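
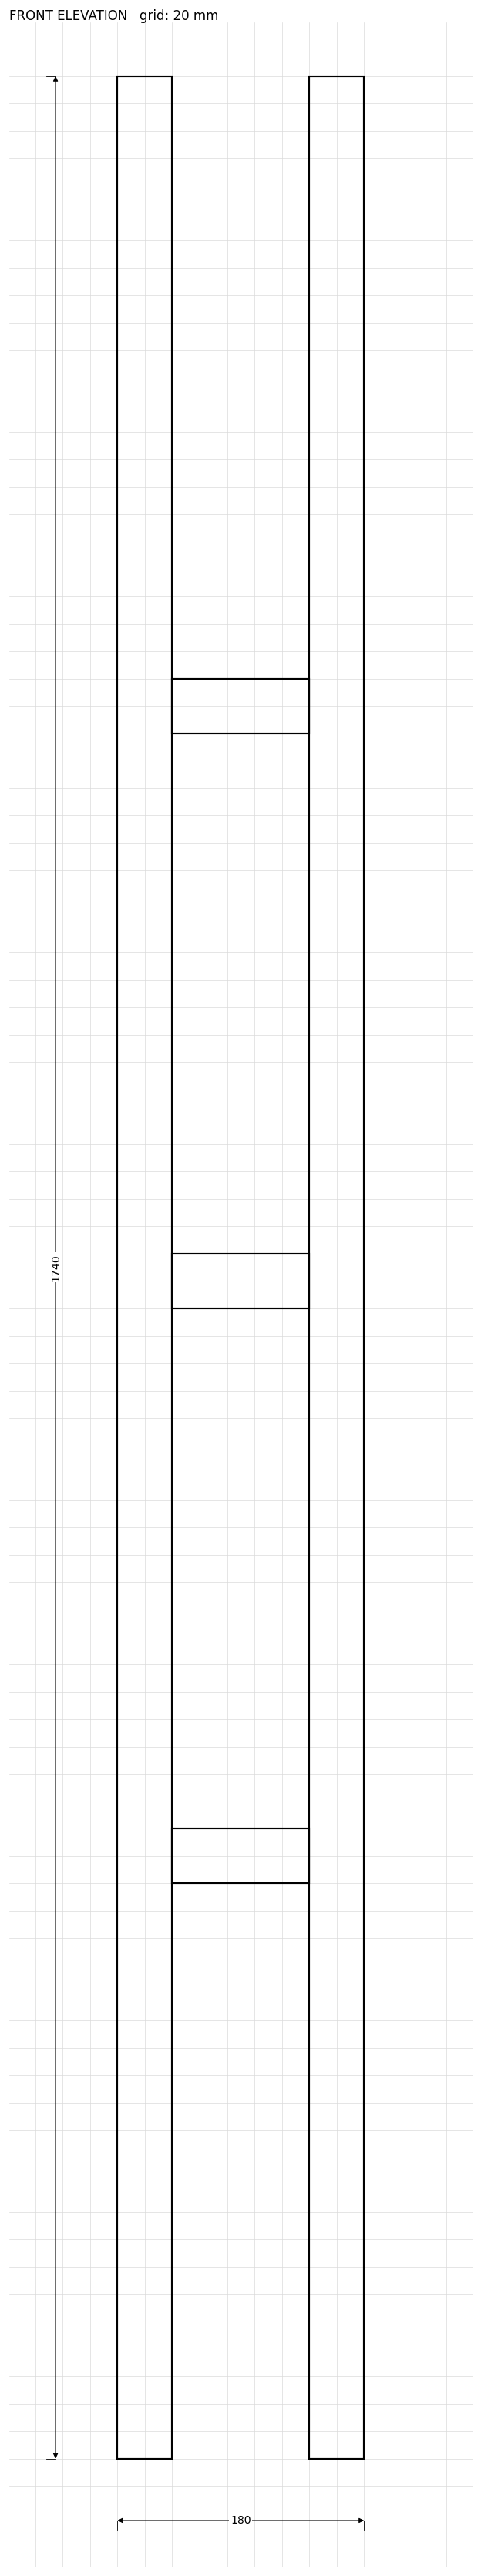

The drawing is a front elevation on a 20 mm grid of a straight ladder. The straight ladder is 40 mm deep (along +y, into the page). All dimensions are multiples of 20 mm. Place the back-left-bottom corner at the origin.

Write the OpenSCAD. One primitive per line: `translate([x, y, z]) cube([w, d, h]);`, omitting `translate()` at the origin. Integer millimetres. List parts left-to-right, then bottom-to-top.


cube([40, 40, 1740]);
translate([40, 0, 420]) cube([100, 40, 40]);
translate([40, 0, 840]) cube([100, 40, 40]);
translate([40, 0, 1260]) cube([100, 40, 40]);
translate([140, 0, 0]) cube([40, 40, 1740]);


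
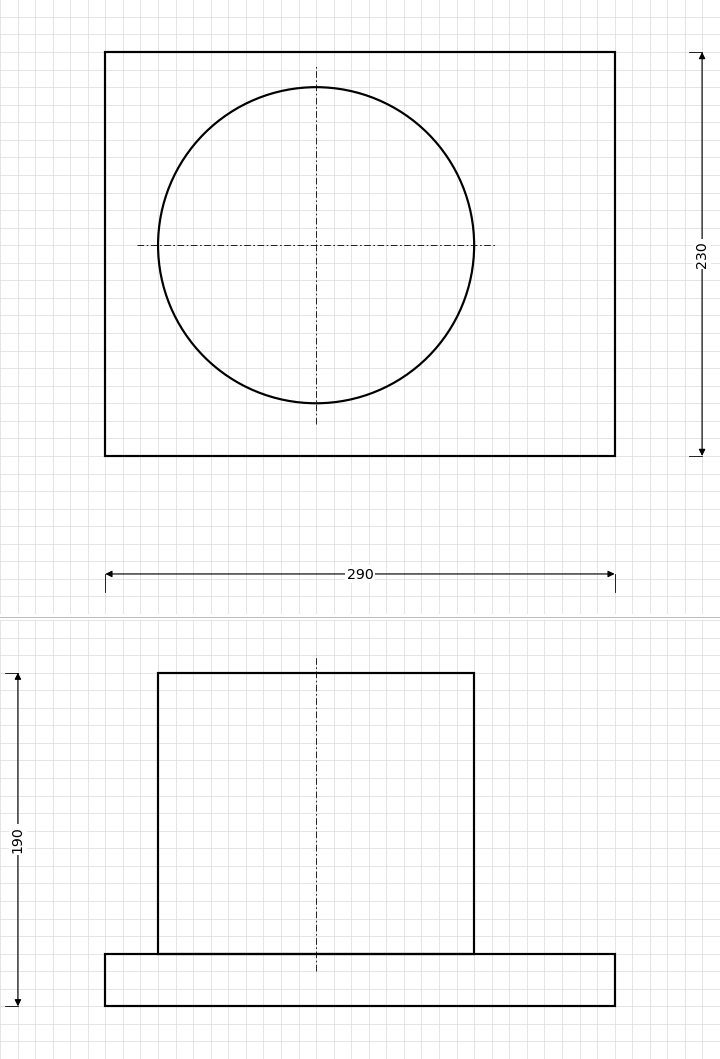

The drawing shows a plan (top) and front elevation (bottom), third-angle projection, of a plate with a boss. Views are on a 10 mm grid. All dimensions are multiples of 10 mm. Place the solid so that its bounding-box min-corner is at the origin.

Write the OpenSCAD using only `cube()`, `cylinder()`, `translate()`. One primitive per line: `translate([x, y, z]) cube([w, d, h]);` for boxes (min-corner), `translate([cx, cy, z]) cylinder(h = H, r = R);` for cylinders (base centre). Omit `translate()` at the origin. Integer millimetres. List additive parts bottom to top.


cube([290, 230, 30]);
translate([120, 120, 30]) cylinder(h = 160, r = 90);


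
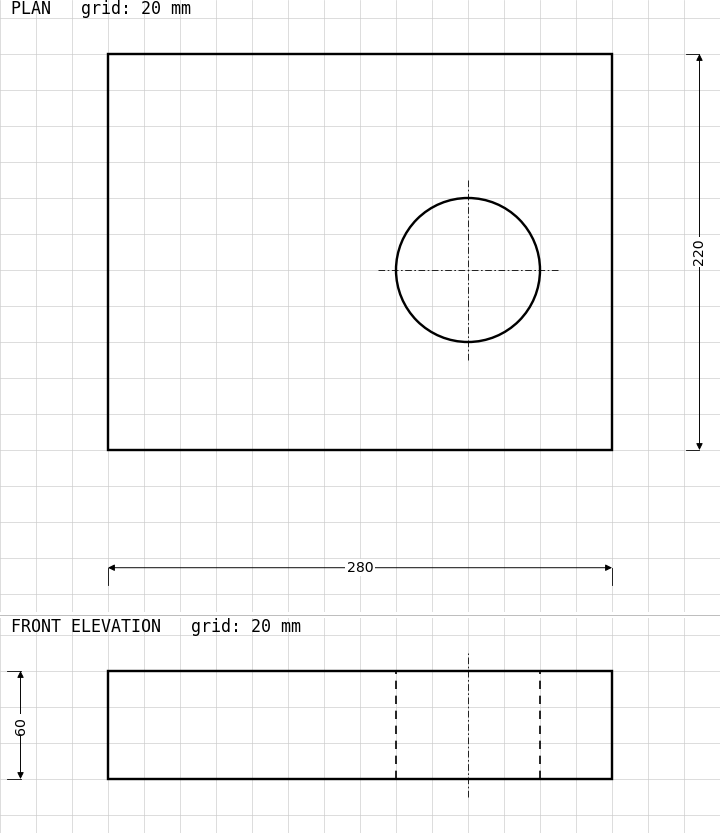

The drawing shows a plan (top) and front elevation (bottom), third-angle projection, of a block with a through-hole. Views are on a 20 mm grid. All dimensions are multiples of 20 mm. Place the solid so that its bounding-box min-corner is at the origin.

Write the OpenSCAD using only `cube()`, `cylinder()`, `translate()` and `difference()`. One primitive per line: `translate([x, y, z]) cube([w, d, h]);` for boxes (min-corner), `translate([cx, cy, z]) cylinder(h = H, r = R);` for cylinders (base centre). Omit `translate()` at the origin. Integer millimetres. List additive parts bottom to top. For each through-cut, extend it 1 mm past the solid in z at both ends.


difference() {
  cube([280, 220, 60]);
  translate([200, 100, -1]) cylinder(h = 62, r = 40);
}


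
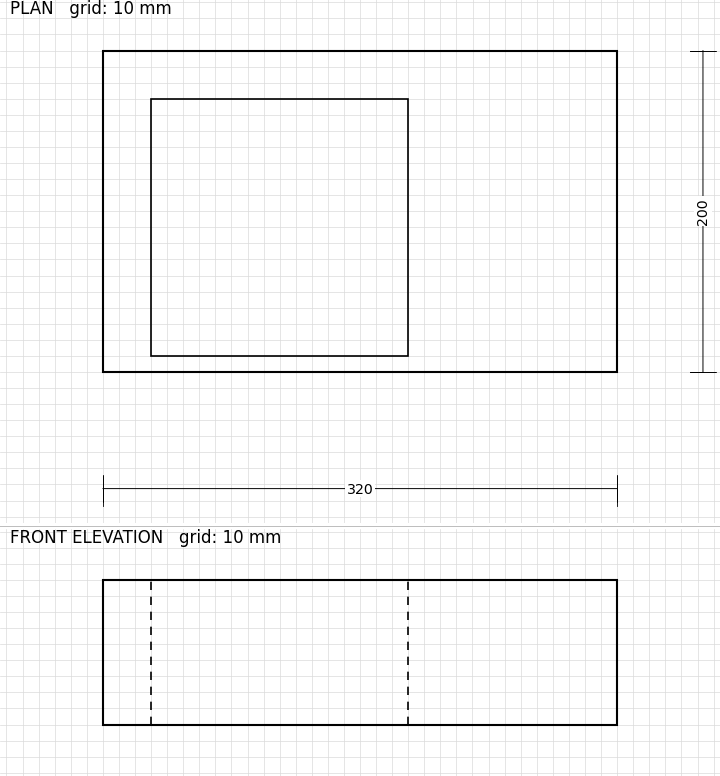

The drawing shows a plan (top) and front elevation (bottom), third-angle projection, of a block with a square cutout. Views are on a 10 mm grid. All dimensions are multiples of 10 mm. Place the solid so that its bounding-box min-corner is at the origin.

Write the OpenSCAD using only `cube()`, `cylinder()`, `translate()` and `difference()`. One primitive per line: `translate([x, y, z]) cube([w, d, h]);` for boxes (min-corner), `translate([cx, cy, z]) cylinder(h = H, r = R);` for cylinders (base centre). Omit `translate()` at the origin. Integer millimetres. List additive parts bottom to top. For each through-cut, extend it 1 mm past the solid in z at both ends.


difference() {
  cube([320, 200, 90]);
  translate([30, 10, -1]) cube([160, 160, 92]);
}


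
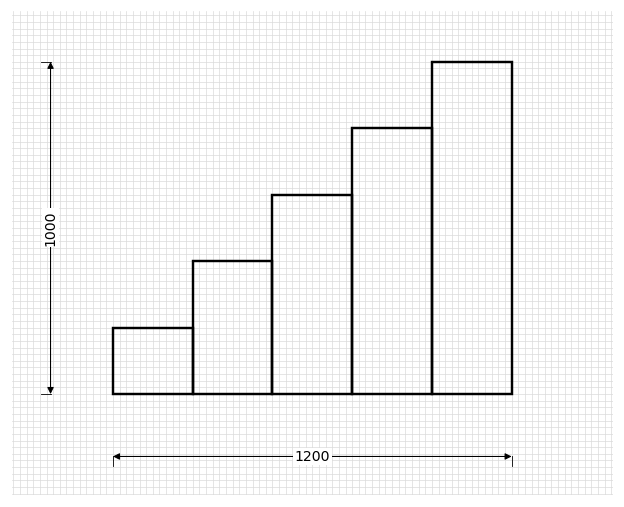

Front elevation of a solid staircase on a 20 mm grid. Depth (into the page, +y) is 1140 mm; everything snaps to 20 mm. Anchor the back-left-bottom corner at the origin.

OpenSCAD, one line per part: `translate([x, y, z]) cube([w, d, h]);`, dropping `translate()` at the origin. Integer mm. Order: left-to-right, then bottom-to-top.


cube([240, 1140, 200]);
translate([240, 0, 0]) cube([240, 1140, 400]);
translate([480, 0, 0]) cube([240, 1140, 600]);
translate([720, 0, 0]) cube([240, 1140, 800]);
translate([960, 0, 0]) cube([240, 1140, 1000]);


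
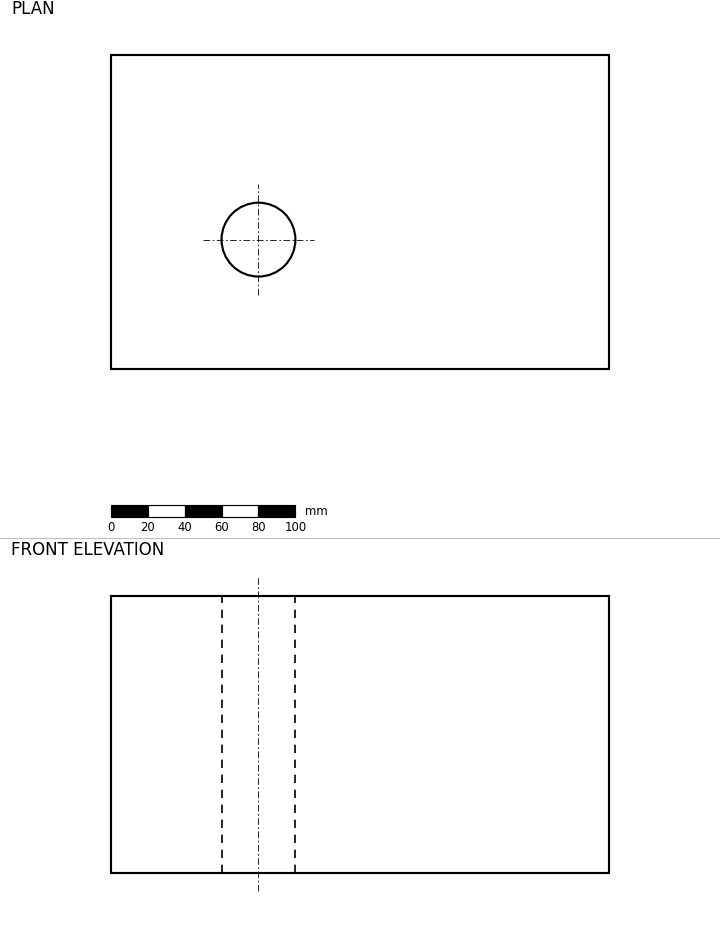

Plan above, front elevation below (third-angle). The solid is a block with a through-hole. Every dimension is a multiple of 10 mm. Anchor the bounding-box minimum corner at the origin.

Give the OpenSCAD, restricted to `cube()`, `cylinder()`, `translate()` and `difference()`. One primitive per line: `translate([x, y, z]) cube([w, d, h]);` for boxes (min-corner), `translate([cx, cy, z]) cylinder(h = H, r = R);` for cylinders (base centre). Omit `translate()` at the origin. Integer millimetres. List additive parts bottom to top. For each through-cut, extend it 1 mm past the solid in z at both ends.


difference() {
  cube([270, 170, 150]);
  translate([80, 70, -1]) cylinder(h = 152, r = 20);
}


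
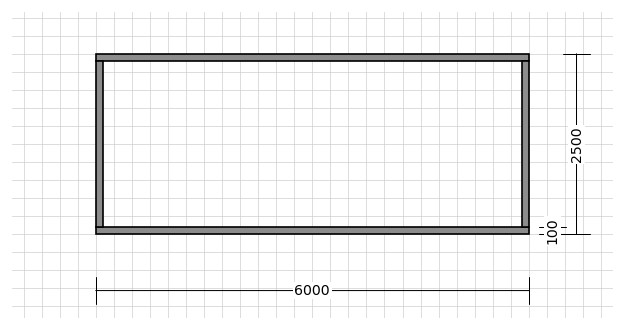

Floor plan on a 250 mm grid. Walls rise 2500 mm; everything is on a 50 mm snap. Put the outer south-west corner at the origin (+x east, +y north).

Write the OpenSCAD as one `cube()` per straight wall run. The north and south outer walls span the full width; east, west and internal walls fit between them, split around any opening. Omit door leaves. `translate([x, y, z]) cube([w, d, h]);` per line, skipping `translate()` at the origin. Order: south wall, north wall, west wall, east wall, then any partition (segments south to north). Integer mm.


cube([6000, 100, 2500]);
translate([0, 2400, 0]) cube([6000, 100, 2500]);
translate([0, 100, 0]) cube([100, 2300, 2500]);
translate([5900, 100, 0]) cube([100, 2300, 2500]);


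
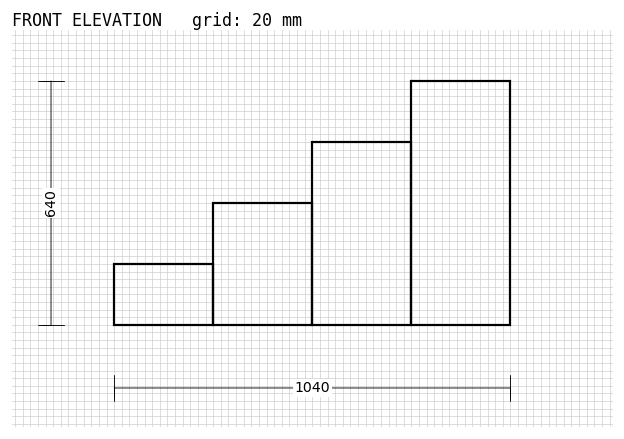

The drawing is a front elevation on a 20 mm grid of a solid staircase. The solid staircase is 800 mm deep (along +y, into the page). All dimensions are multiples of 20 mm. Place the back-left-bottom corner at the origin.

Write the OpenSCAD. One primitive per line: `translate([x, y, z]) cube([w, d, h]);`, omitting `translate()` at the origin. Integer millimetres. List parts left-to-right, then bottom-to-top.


cube([260, 800, 160]);
translate([260, 0, 0]) cube([260, 800, 320]);
translate([520, 0, 0]) cube([260, 800, 480]);
translate([780, 0, 0]) cube([260, 800, 640]);


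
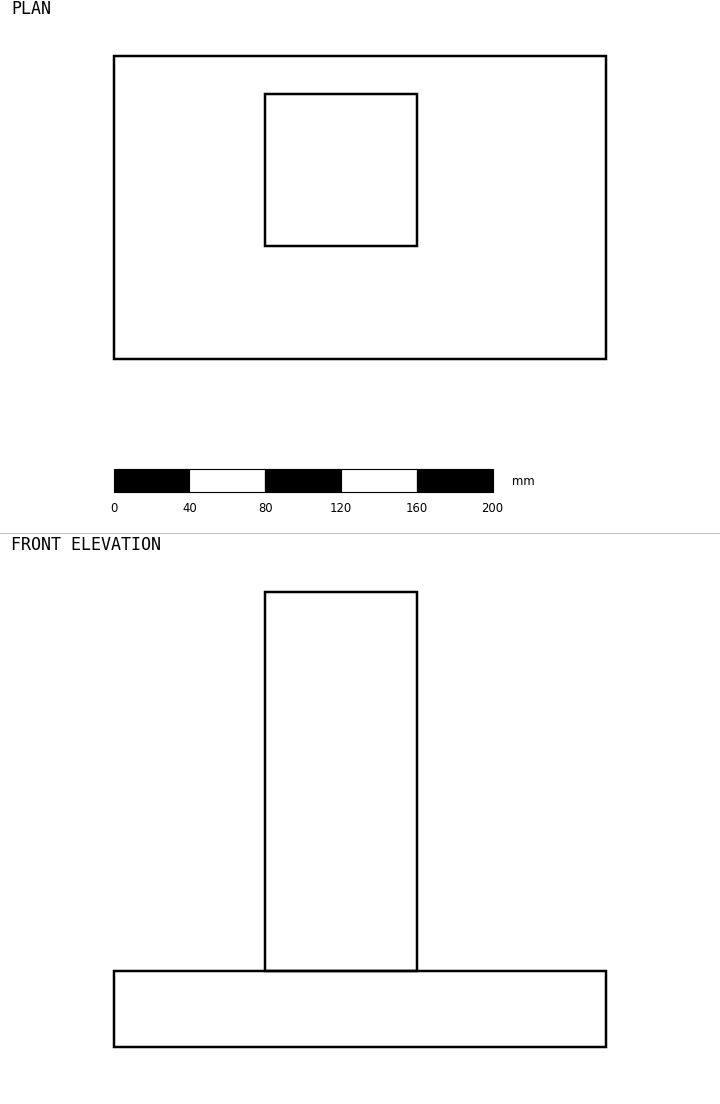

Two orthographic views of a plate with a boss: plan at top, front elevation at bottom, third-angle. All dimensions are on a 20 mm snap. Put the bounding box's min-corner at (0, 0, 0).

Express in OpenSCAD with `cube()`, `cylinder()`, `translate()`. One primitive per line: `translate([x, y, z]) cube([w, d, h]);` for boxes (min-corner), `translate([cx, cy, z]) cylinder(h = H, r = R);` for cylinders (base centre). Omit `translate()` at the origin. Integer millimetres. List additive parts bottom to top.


cube([260, 160, 40]);
translate([80, 60, 40]) cube([80, 80, 200]);


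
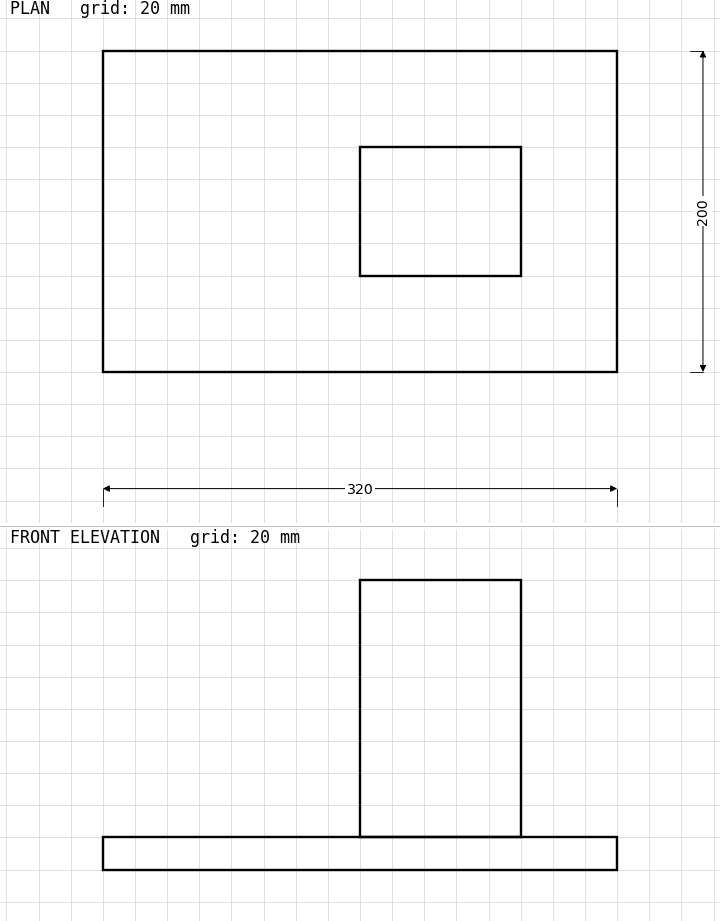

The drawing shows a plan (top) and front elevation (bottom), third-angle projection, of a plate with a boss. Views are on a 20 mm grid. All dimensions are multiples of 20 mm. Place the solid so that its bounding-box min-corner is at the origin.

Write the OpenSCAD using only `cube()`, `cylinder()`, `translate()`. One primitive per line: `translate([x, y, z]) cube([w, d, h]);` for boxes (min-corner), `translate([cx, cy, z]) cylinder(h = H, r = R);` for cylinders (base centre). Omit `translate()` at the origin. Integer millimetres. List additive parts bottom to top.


cube([320, 200, 20]);
translate([160, 60, 20]) cube([100, 80, 160]);


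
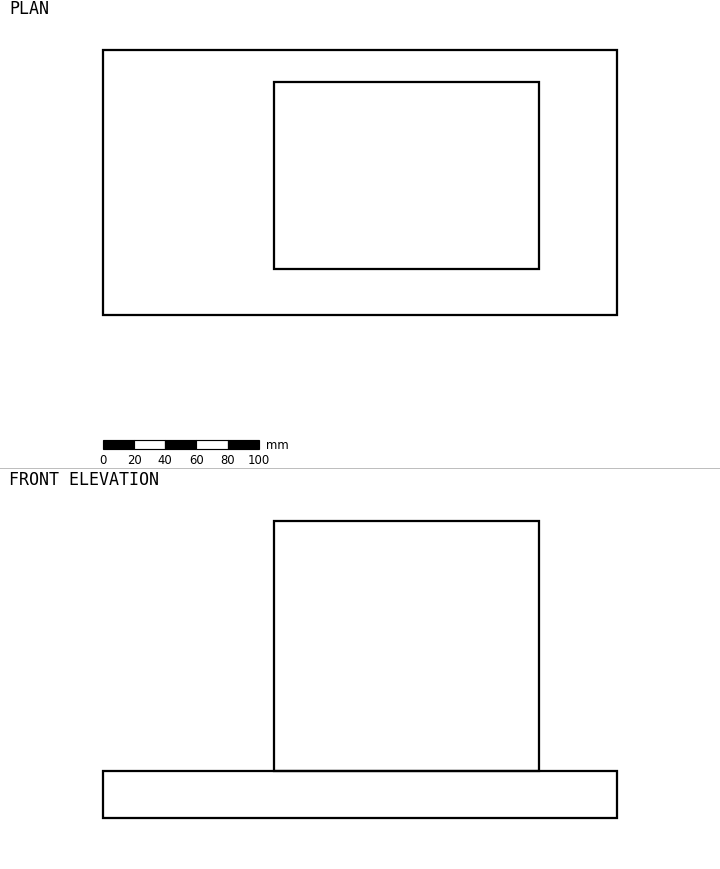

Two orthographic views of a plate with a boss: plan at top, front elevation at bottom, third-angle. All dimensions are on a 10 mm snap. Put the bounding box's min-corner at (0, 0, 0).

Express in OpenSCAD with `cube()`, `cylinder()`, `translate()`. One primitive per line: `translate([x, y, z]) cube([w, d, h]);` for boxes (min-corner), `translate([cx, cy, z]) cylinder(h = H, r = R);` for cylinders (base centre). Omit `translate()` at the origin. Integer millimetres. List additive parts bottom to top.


cube([330, 170, 30]);
translate([110, 30, 30]) cube([170, 120, 160]);


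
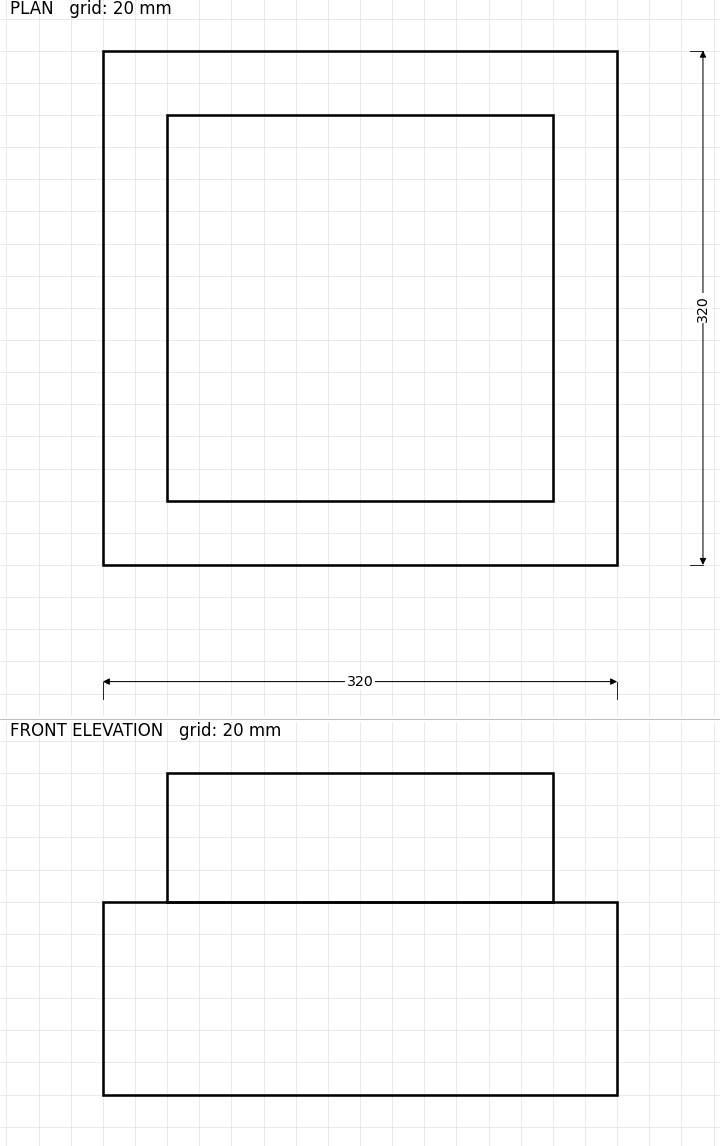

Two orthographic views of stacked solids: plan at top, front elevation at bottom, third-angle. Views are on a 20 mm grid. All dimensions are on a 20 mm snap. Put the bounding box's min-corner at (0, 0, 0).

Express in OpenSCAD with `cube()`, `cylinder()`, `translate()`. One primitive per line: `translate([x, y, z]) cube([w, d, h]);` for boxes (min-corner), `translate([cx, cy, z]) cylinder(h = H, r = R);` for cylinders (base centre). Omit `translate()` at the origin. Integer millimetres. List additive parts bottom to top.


cube([320, 320, 120]);
translate([40, 40, 120]) cube([240, 240, 80]);


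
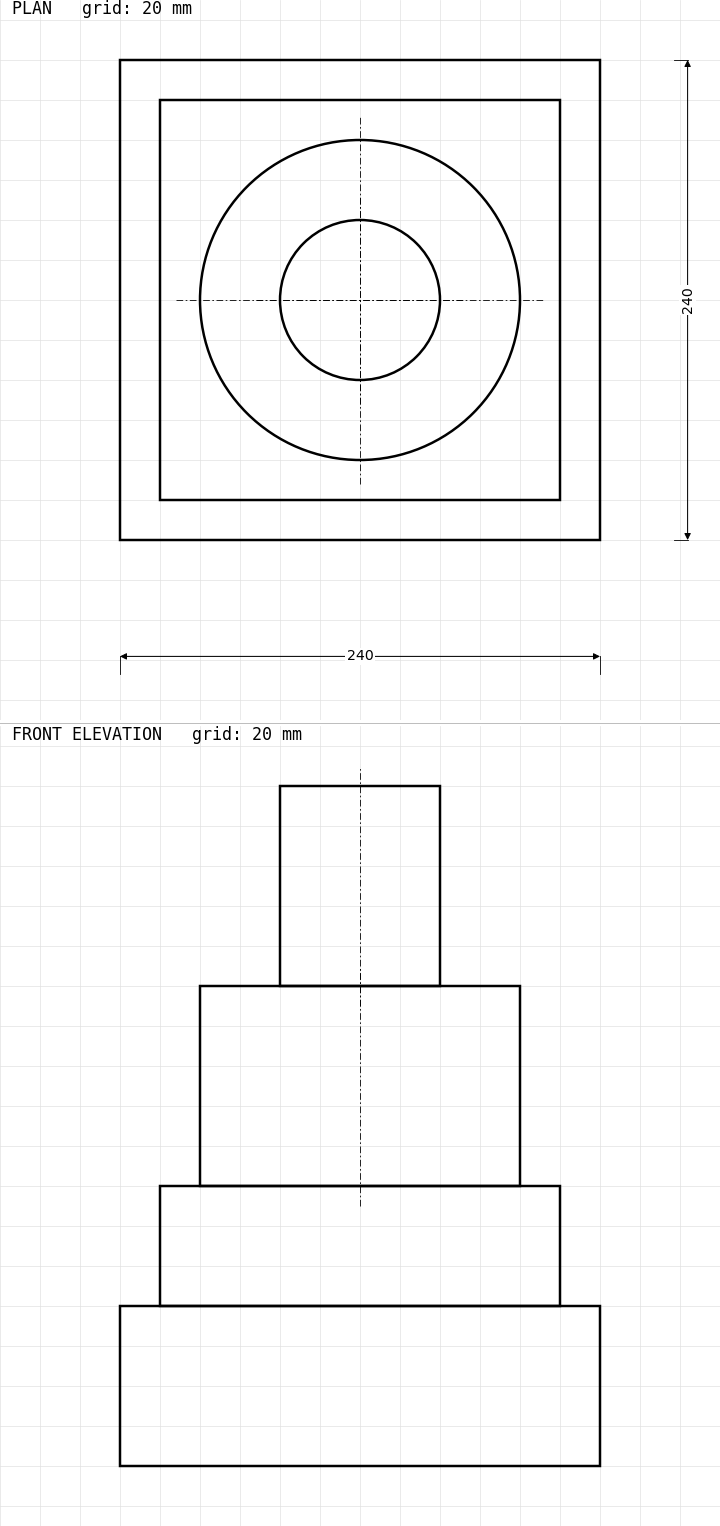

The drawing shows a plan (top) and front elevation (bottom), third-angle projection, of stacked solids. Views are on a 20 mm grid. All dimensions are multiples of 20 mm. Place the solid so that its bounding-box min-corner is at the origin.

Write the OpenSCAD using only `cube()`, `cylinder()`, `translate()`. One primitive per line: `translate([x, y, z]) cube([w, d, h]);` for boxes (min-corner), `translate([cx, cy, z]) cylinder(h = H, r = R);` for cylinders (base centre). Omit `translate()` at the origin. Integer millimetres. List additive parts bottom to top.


cube([240, 240, 80]);
translate([20, 20, 80]) cube([200, 200, 60]);
translate([120, 120, 140]) cylinder(h = 100, r = 80);
translate([120, 120, 240]) cylinder(h = 100, r = 40);


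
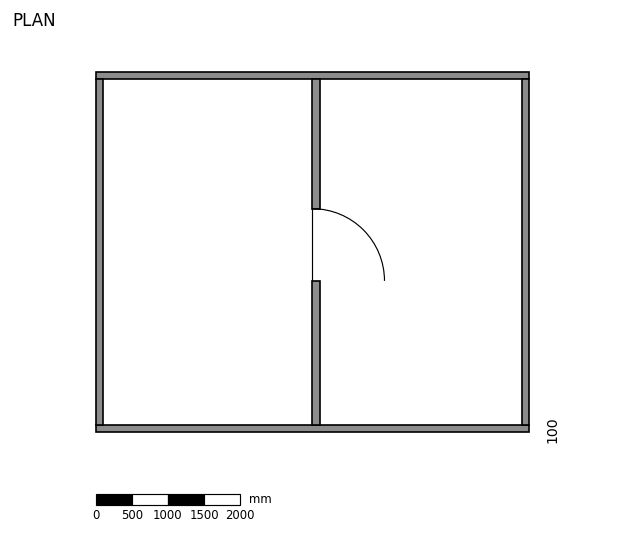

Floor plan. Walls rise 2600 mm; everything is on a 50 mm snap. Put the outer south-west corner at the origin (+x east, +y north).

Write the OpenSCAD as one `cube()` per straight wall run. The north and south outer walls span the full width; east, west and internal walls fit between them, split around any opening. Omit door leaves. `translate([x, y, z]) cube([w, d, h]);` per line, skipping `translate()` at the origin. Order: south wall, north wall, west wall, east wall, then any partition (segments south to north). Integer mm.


cube([6000, 100, 2600]);
translate([0, 4900, 0]) cube([6000, 100, 2600]);
translate([0, 100, 0]) cube([100, 4800, 2600]);
translate([5900, 100, 0]) cube([100, 4800, 2600]);
translate([3000, 100, 0]) cube([100, 2000, 2600]);
translate([3000, 3100, 0]) cube([100, 1800, 2600]);


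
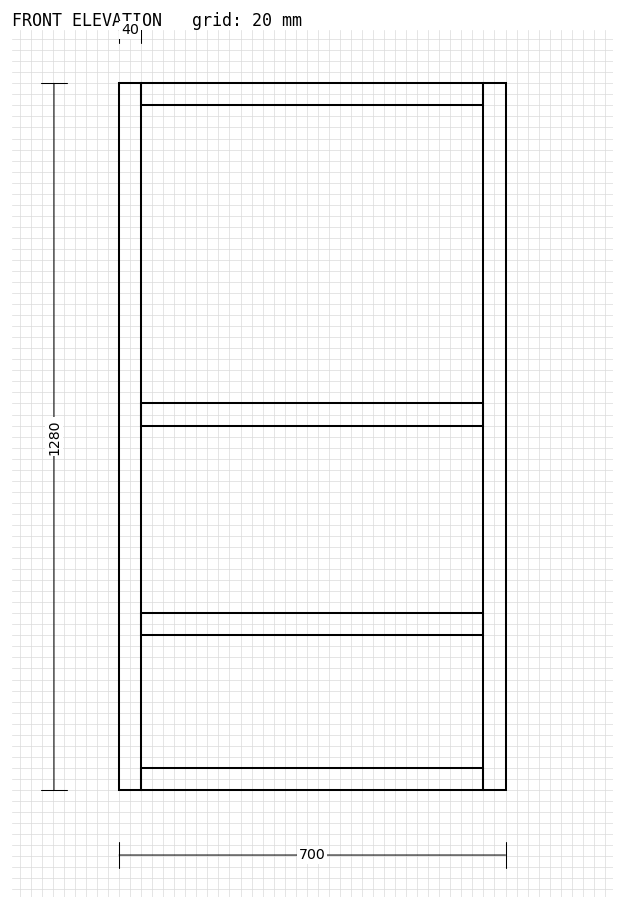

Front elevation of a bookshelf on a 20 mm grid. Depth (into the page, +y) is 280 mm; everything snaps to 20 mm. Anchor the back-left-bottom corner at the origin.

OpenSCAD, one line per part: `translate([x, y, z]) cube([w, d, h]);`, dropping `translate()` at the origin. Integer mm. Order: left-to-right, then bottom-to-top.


cube([40, 280, 1280]);
translate([40, 0, 0]) cube([620, 280, 40]);
translate([40, 0, 280]) cube([620, 280, 40]);
translate([40, 0, 660]) cube([620, 280, 40]);
translate([40, 0, 1240]) cube([620, 280, 40]);
translate([660, 0, 0]) cube([40, 280, 1280]);


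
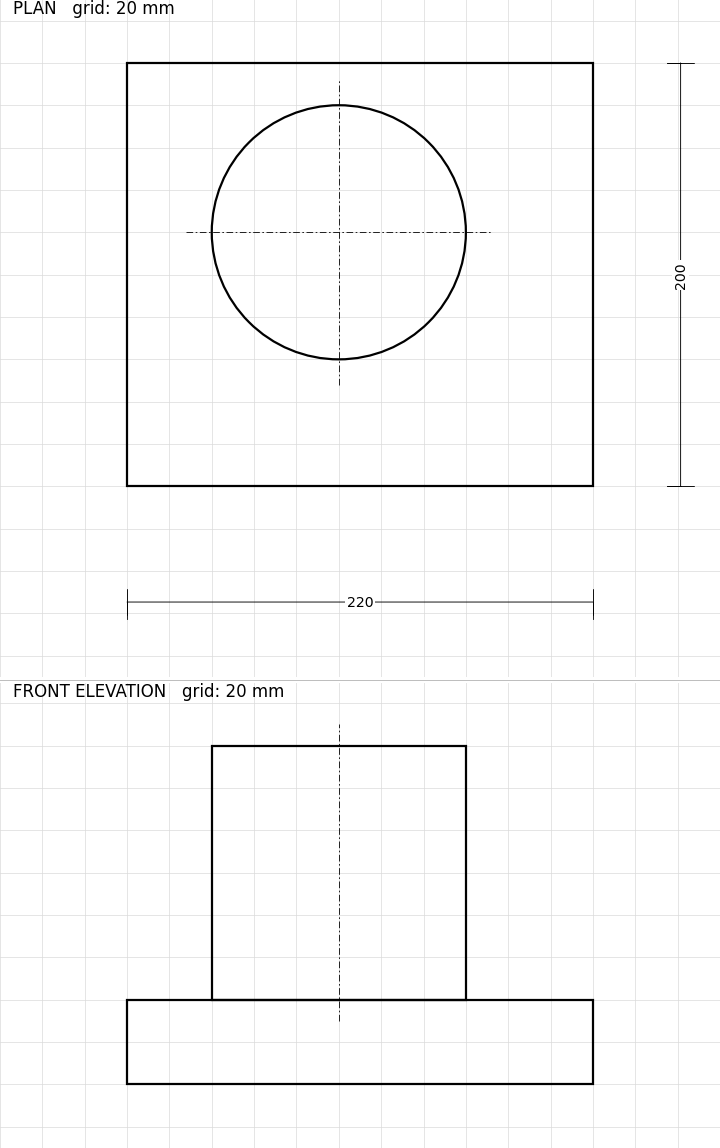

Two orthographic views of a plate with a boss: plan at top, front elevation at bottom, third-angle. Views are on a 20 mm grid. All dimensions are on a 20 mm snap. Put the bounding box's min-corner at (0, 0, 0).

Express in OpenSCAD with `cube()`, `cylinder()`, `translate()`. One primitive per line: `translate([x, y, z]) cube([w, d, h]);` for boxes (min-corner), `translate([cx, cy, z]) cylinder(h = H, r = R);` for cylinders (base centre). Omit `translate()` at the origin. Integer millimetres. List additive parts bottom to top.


cube([220, 200, 40]);
translate([100, 120, 40]) cylinder(h = 120, r = 60);


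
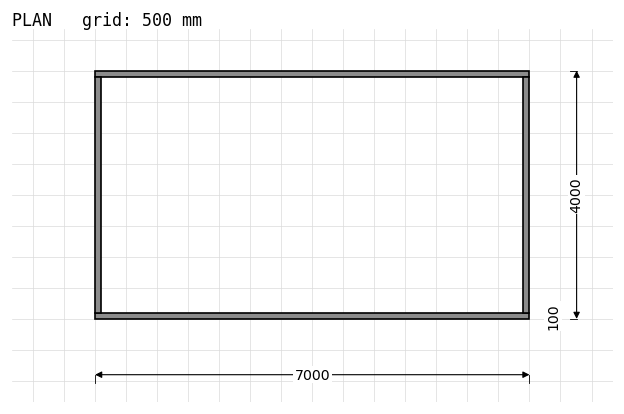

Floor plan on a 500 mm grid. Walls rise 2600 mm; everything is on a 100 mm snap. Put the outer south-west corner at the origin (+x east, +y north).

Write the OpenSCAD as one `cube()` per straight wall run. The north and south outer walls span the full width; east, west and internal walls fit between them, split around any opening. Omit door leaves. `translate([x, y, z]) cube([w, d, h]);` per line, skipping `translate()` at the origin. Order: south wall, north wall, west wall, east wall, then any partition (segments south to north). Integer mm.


cube([7000, 100, 2600]);
translate([0, 3900, 0]) cube([7000, 100, 2600]);
translate([0, 100, 0]) cube([100, 3800, 2600]);
translate([6900, 100, 0]) cube([100, 3800, 2600]);


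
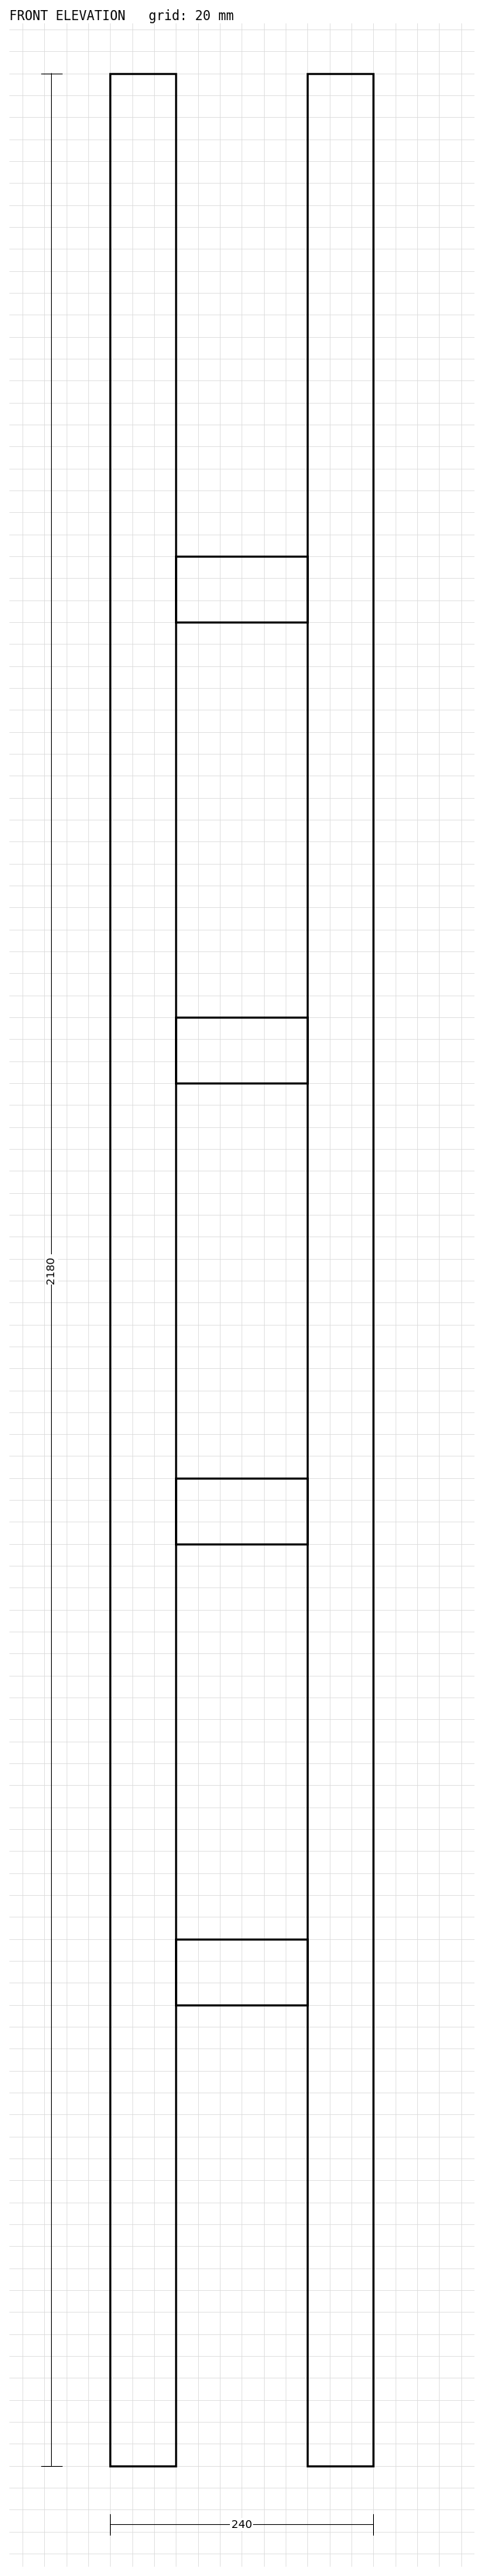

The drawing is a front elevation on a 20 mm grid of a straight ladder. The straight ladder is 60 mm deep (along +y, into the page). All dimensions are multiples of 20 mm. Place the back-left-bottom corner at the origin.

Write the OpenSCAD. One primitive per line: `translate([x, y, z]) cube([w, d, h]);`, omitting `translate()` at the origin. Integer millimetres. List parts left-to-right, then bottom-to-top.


cube([60, 60, 2180]);
translate([60, 0, 420]) cube([120, 60, 60]);
translate([60, 0, 840]) cube([120, 60, 60]);
translate([60, 0, 1260]) cube([120, 60, 60]);
translate([60, 0, 1680]) cube([120, 60, 60]);
translate([180, 0, 0]) cube([60, 60, 2180]);


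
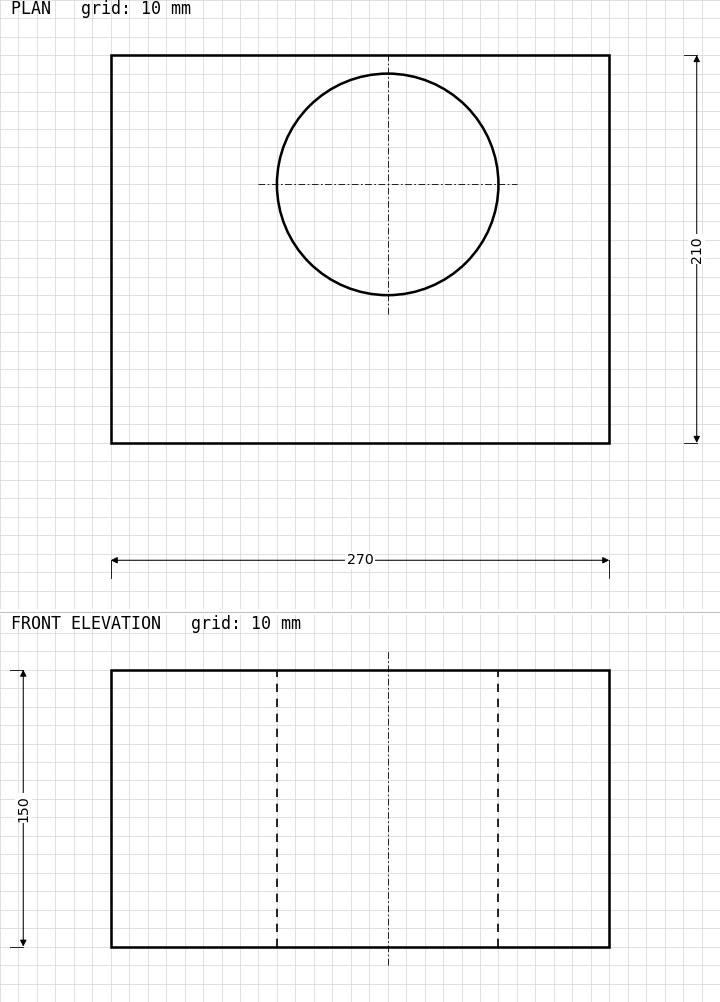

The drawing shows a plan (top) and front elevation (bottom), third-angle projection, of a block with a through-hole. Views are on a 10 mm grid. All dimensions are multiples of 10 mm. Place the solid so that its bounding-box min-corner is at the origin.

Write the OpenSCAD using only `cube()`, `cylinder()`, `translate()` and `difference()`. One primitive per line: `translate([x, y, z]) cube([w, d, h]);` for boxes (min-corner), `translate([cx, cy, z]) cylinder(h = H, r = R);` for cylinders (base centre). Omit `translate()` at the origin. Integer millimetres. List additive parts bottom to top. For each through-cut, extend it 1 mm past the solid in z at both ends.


difference() {
  cube([270, 210, 150]);
  translate([150, 140, -1]) cylinder(h = 152, r = 60);
}


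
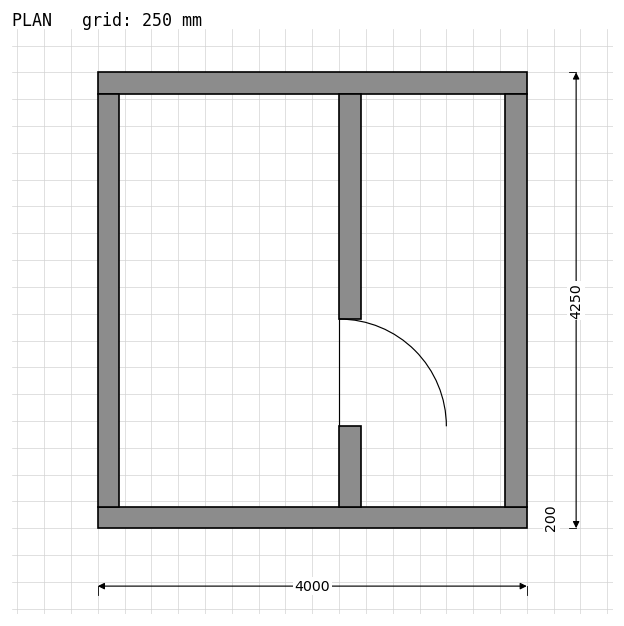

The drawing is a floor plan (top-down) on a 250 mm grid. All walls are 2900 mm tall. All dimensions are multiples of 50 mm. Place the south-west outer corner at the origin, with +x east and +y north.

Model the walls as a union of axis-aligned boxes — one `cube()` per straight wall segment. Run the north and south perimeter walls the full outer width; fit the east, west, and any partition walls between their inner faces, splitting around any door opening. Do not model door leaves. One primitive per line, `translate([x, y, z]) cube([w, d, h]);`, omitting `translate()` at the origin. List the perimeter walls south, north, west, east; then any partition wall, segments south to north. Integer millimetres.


cube([4000, 200, 2900]);
translate([0, 4050, 0]) cube([4000, 200, 2900]);
translate([0, 200, 0]) cube([200, 3850, 2900]);
translate([3800, 200, 0]) cube([200, 3850, 2900]);
translate([2250, 200, 0]) cube([200, 750, 2900]);
translate([2250, 1950, 0]) cube([200, 2100, 2900]);


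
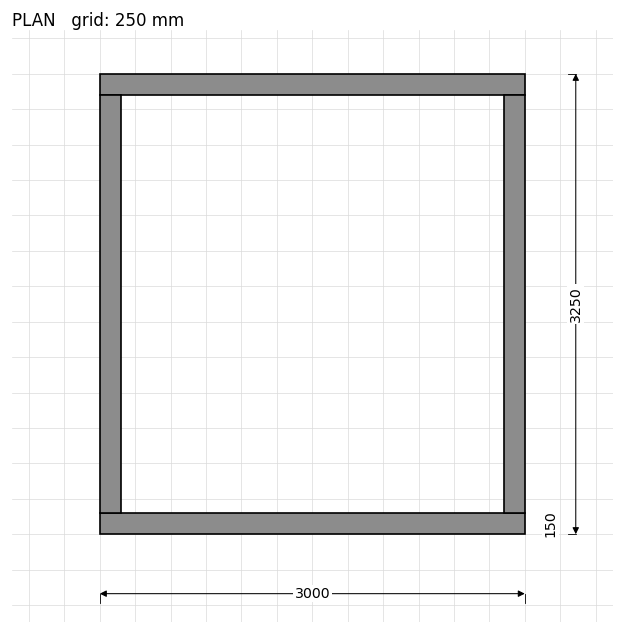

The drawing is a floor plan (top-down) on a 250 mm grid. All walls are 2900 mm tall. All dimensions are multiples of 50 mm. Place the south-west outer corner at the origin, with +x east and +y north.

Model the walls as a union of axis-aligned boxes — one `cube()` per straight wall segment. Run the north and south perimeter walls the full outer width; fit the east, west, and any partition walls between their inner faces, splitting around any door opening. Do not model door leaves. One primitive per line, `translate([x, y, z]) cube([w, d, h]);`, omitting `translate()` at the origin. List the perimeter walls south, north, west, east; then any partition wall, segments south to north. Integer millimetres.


cube([3000, 150, 2900]);
translate([0, 3100, 0]) cube([3000, 150, 2900]);
translate([0, 150, 0]) cube([150, 2950, 2900]);
translate([2850, 150, 0]) cube([150, 2950, 2900]);


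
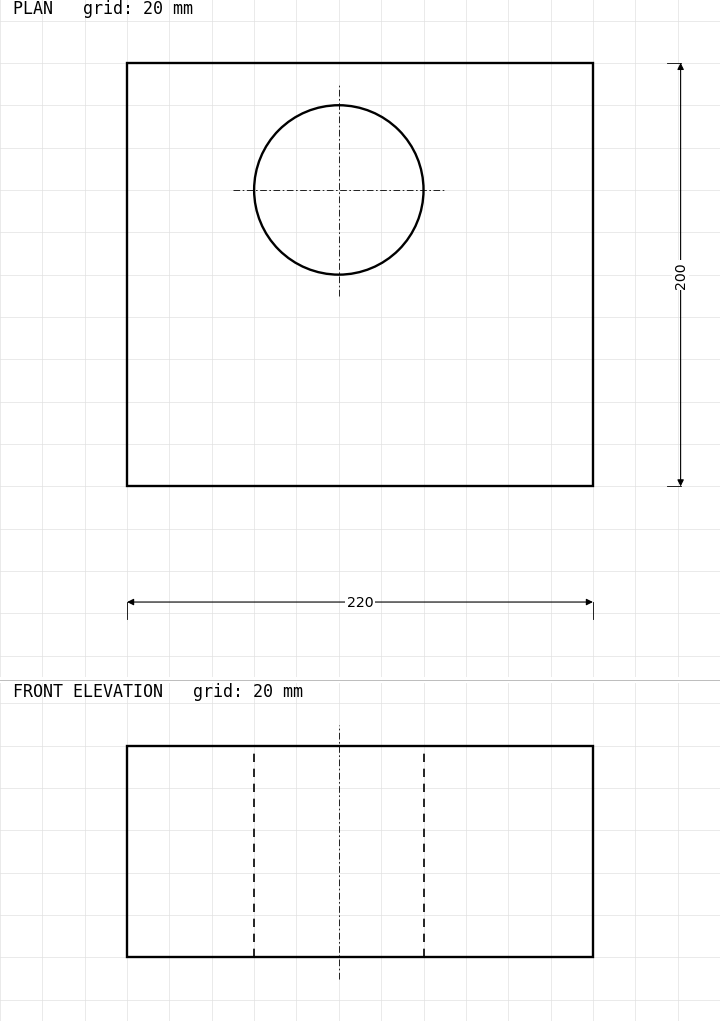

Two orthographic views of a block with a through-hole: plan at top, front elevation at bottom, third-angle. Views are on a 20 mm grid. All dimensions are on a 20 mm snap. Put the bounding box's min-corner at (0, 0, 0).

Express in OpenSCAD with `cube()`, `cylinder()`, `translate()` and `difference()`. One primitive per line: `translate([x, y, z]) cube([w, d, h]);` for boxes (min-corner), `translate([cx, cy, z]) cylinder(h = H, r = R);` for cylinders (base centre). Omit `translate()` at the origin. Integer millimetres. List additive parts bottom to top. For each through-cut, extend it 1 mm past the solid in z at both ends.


difference() {
  cube([220, 200, 100]);
  translate([100, 140, -1]) cylinder(h = 102, r = 40);
}


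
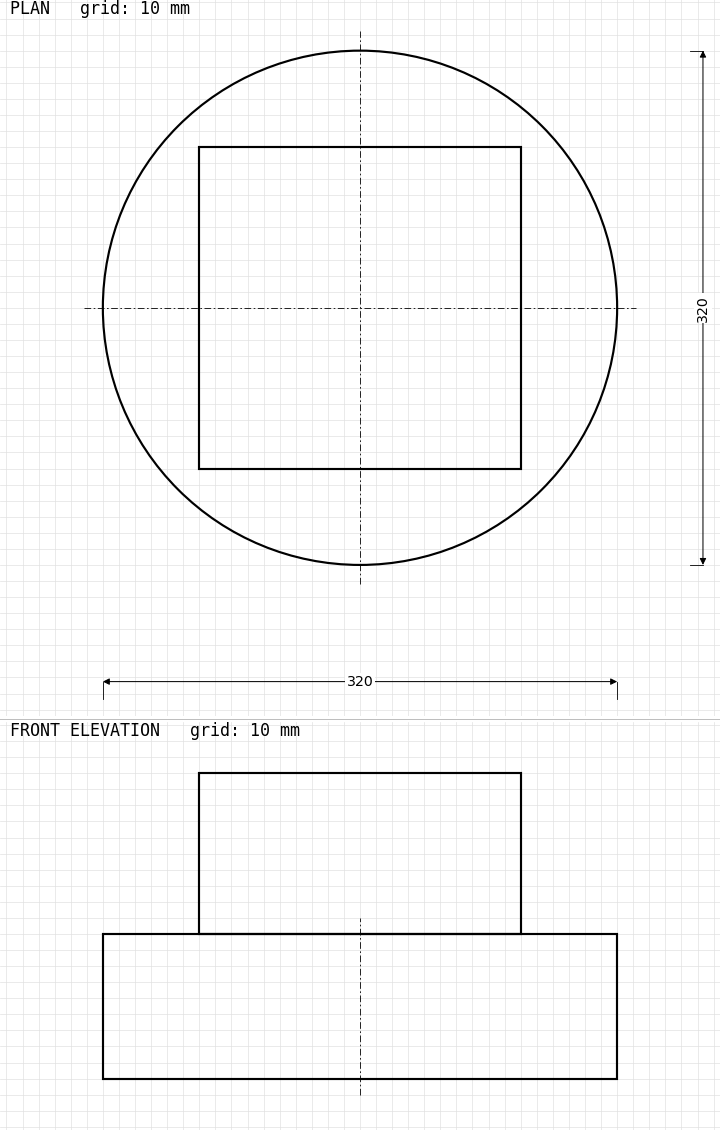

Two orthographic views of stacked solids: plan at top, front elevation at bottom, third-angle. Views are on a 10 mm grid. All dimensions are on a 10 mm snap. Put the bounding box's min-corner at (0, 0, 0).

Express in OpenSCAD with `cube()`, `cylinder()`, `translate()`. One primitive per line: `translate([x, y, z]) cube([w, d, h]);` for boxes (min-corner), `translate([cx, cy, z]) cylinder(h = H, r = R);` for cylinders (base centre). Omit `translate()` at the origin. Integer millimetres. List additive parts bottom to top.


translate([160, 160, 0]) cylinder(h = 90, r = 160);
translate([60, 60, 90]) cube([200, 200, 100]);


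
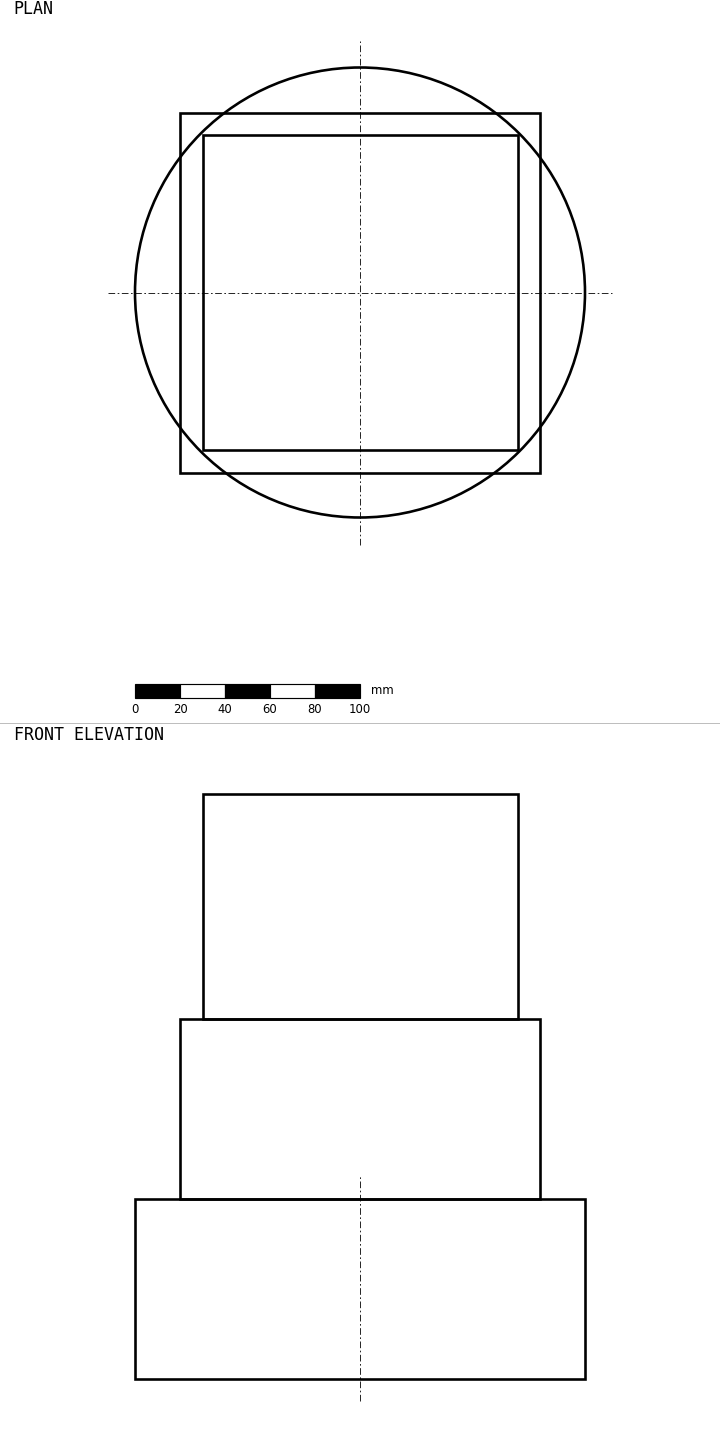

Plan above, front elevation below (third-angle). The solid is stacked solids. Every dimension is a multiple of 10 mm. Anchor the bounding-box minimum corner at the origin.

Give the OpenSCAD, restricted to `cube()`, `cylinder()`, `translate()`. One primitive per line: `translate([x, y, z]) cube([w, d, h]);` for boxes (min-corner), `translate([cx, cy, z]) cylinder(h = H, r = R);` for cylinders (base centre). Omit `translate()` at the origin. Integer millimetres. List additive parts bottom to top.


translate([100, 100, 0]) cylinder(h = 80, r = 100);
translate([20, 20, 80]) cube([160, 160, 80]);
translate([30, 30, 160]) cube([140, 140, 100]);


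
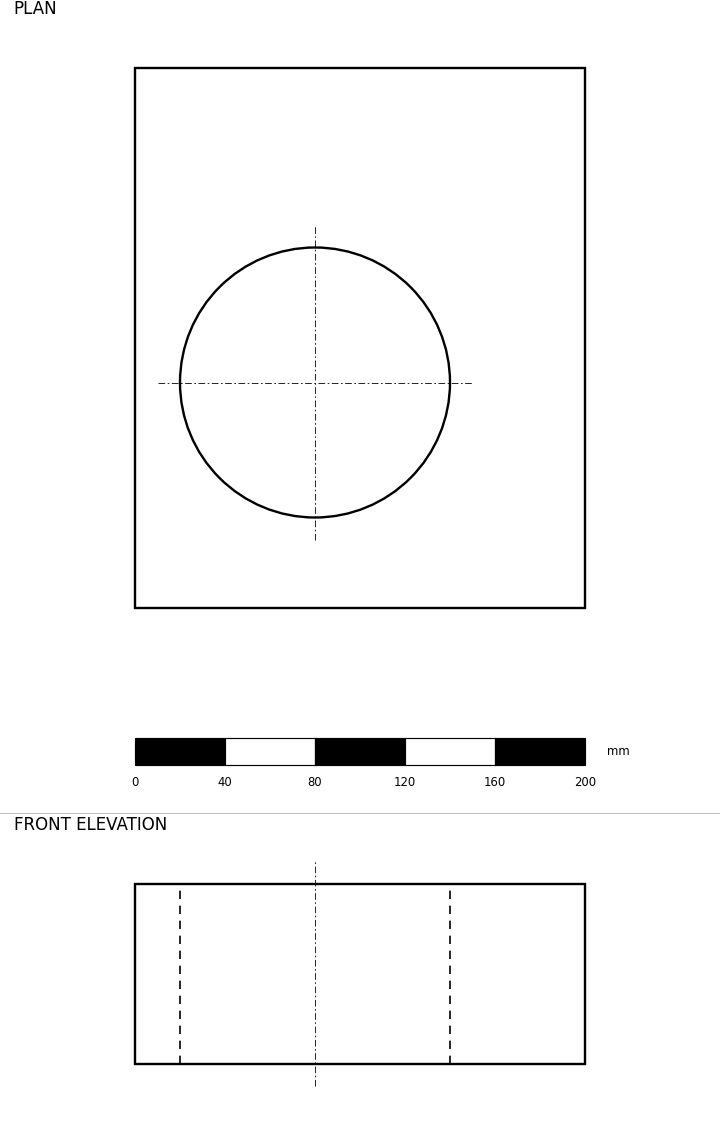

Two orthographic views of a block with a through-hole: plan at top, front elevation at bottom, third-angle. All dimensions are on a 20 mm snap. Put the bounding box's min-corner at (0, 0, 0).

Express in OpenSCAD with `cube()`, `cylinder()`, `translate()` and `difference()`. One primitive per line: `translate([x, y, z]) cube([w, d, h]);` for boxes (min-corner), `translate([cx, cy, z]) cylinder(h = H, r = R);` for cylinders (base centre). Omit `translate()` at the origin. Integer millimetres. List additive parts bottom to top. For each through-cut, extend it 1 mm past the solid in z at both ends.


difference() {
  cube([200, 240, 80]);
  translate([80, 100, -1]) cylinder(h = 82, r = 60);
}


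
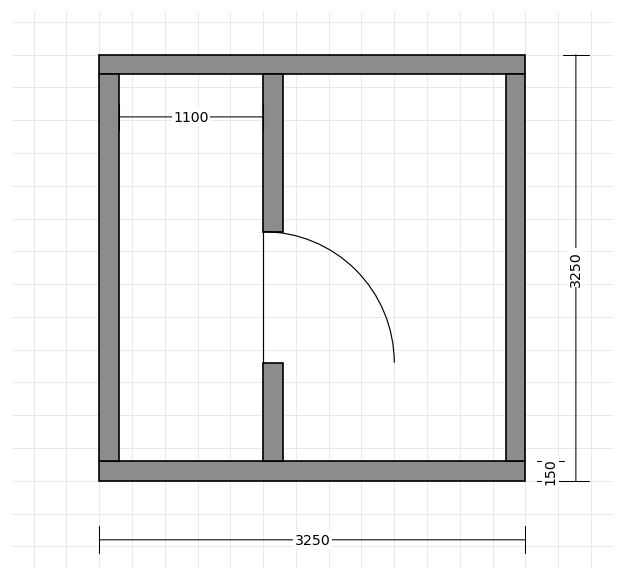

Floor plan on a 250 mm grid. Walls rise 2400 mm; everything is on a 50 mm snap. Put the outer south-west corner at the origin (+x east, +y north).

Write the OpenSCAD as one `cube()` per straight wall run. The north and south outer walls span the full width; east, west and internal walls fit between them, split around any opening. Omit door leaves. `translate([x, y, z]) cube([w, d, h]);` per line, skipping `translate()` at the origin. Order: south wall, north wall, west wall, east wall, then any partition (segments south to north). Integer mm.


cube([3250, 150, 2400]);
translate([0, 3100, 0]) cube([3250, 150, 2400]);
translate([0, 150, 0]) cube([150, 2950, 2400]);
translate([3100, 150, 0]) cube([150, 2950, 2400]);
translate([1250, 150, 0]) cube([150, 750, 2400]);
translate([1250, 1900, 0]) cube([150, 1200, 2400]);


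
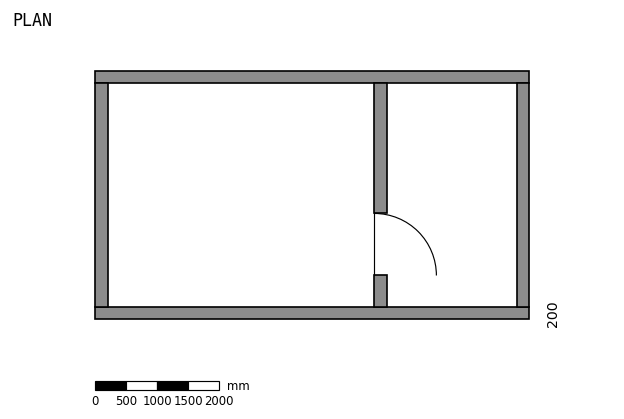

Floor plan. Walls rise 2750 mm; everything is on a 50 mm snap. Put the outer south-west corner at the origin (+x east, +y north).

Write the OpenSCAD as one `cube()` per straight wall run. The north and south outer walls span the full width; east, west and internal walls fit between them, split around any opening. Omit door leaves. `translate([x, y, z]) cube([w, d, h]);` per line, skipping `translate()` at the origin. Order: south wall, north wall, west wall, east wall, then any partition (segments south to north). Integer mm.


cube([7000, 200, 2750]);
translate([0, 3800, 0]) cube([7000, 200, 2750]);
translate([0, 200, 0]) cube([200, 3600, 2750]);
translate([6800, 200, 0]) cube([200, 3600, 2750]);
translate([4500, 200, 0]) cube([200, 500, 2750]);
translate([4500, 1700, 0]) cube([200, 2100, 2750]);


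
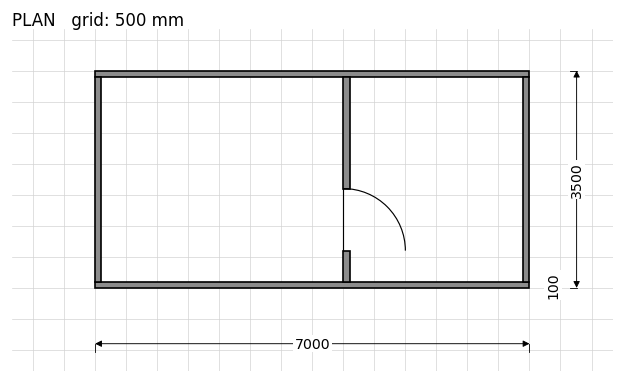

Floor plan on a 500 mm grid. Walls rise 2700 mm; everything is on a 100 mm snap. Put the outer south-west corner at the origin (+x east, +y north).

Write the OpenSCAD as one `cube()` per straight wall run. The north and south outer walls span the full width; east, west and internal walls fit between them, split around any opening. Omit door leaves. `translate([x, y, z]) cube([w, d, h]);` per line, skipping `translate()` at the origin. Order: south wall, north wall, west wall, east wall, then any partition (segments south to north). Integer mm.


cube([7000, 100, 2700]);
translate([0, 3400, 0]) cube([7000, 100, 2700]);
translate([0, 100, 0]) cube([100, 3300, 2700]);
translate([6900, 100, 0]) cube([100, 3300, 2700]);
translate([4000, 100, 0]) cube([100, 500, 2700]);
translate([4000, 1600, 0]) cube([100, 1800, 2700]);


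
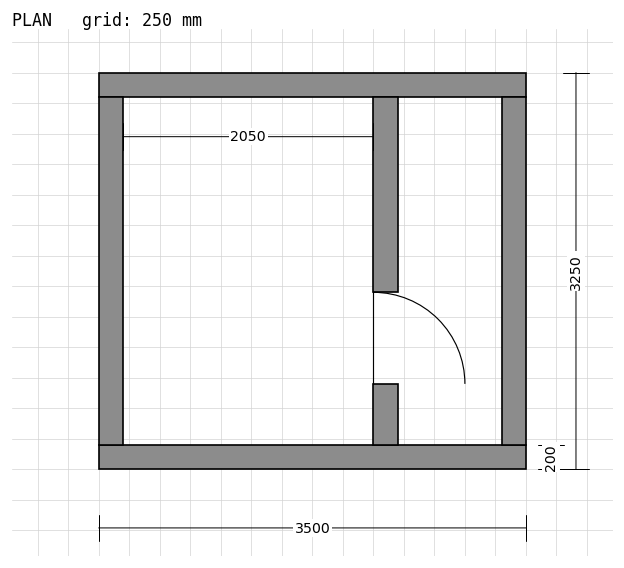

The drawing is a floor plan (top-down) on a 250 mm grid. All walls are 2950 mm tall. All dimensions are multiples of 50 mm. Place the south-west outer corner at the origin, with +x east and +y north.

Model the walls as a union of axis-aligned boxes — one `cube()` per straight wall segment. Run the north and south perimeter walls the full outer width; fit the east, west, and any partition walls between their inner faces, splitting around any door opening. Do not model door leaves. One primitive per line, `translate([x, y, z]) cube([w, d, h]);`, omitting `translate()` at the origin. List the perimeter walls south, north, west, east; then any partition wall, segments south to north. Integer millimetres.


cube([3500, 200, 2950]);
translate([0, 3050, 0]) cube([3500, 200, 2950]);
translate([0, 200, 0]) cube([200, 2850, 2950]);
translate([3300, 200, 0]) cube([200, 2850, 2950]);
translate([2250, 200, 0]) cube([200, 500, 2950]);
translate([2250, 1450, 0]) cube([200, 1600, 2950]);


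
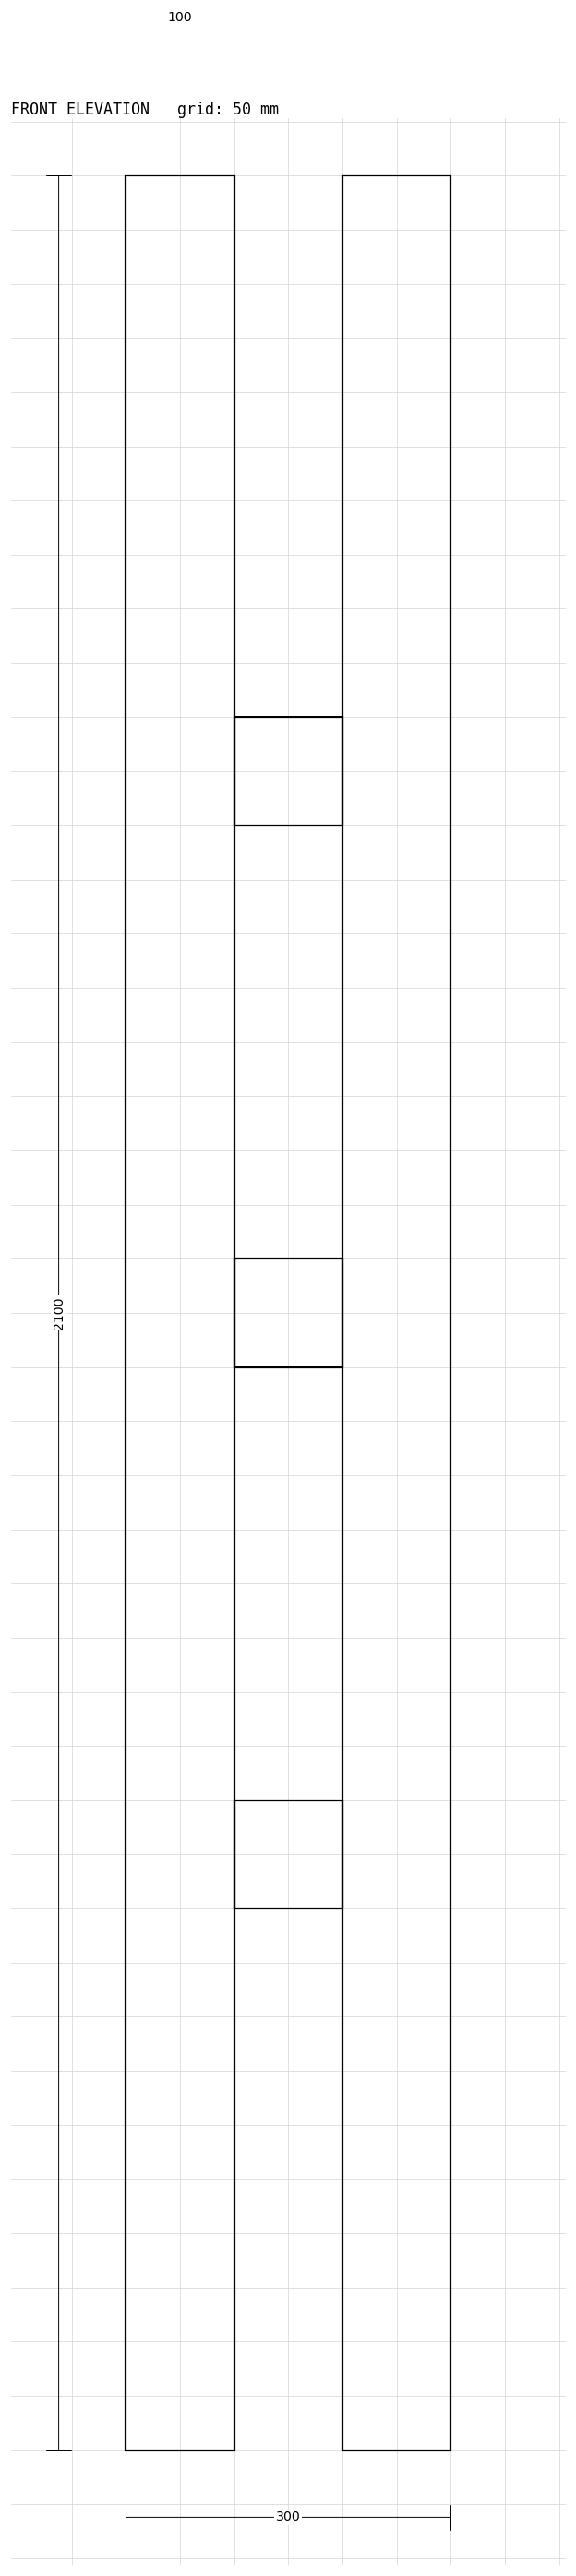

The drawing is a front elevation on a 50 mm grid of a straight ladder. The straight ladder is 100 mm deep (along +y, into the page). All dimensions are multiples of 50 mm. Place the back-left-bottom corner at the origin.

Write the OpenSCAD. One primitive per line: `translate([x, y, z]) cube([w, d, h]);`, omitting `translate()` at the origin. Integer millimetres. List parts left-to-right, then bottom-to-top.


cube([100, 100, 2100]);
translate([100, 0, 500]) cube([100, 100, 100]);
translate([100, 0, 1000]) cube([100, 100, 100]);
translate([100, 0, 1500]) cube([100, 100, 100]);
translate([200, 0, 0]) cube([100, 100, 2100]);


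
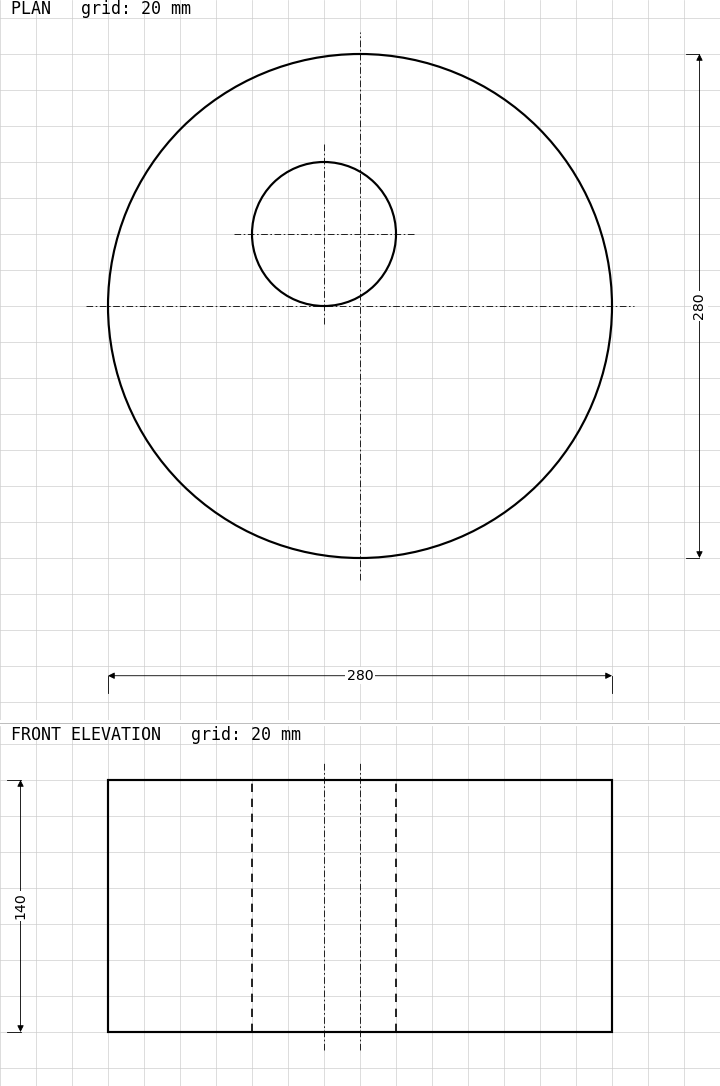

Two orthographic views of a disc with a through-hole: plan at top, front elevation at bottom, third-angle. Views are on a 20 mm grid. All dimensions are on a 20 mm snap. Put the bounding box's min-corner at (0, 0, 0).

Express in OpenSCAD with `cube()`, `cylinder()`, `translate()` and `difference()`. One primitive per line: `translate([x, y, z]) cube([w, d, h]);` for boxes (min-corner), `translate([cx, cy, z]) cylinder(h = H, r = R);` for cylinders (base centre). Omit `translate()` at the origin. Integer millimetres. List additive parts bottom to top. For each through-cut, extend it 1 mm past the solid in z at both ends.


difference() {
  translate([140, 140, 0]) cylinder(h = 140, r = 140);
  translate([120, 180, -1]) cylinder(h = 142, r = 40);
}


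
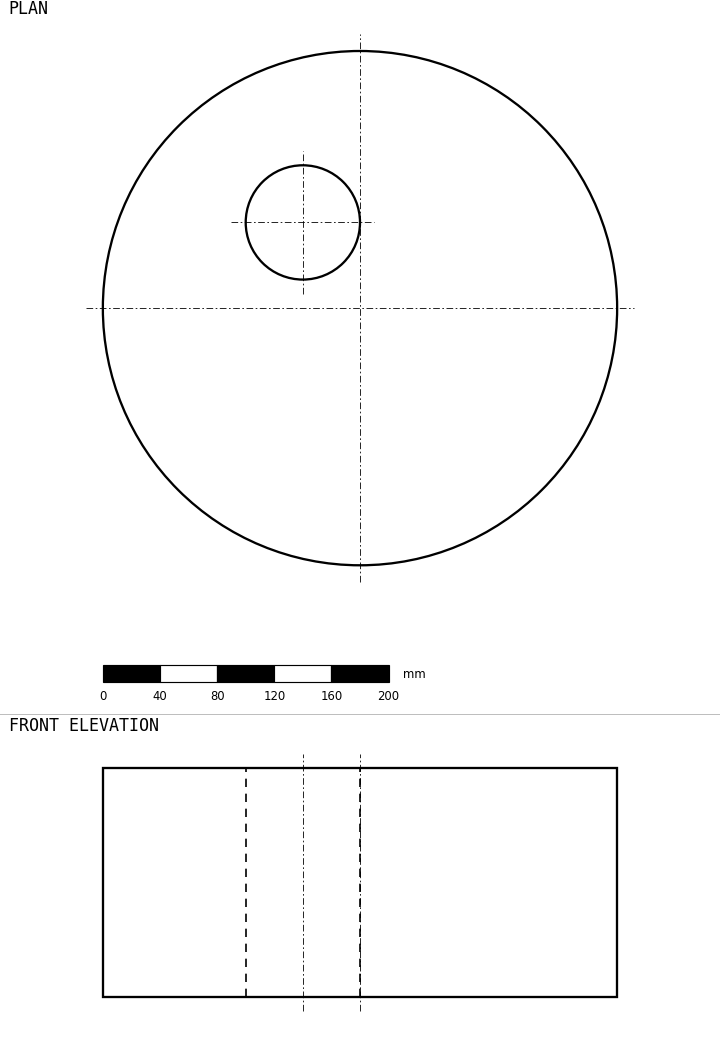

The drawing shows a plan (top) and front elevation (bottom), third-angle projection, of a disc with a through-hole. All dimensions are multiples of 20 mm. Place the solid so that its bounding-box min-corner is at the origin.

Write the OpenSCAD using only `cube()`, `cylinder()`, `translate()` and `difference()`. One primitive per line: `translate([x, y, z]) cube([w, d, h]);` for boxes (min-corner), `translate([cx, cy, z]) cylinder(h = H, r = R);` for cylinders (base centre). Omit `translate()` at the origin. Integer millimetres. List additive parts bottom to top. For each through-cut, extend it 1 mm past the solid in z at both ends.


difference() {
  translate([180, 180, 0]) cylinder(h = 160, r = 180);
  translate([140, 240, -1]) cylinder(h = 162, r = 40);
}


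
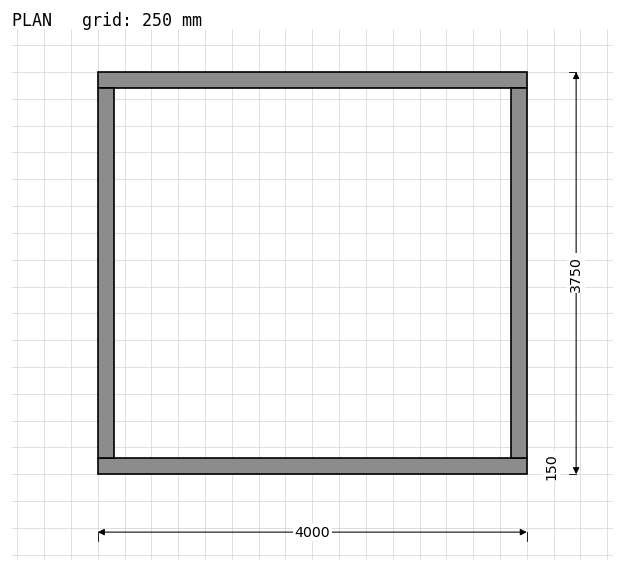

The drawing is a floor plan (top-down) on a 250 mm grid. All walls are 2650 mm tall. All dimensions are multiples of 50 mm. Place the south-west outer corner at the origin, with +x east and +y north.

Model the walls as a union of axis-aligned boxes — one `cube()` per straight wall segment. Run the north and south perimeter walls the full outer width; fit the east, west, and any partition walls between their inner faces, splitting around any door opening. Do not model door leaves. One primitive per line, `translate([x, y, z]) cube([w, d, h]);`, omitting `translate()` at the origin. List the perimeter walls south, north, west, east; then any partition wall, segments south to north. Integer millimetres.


cube([4000, 150, 2650]);
translate([0, 3600, 0]) cube([4000, 150, 2650]);
translate([0, 150, 0]) cube([150, 3450, 2650]);
translate([3850, 150, 0]) cube([150, 3450, 2650]);


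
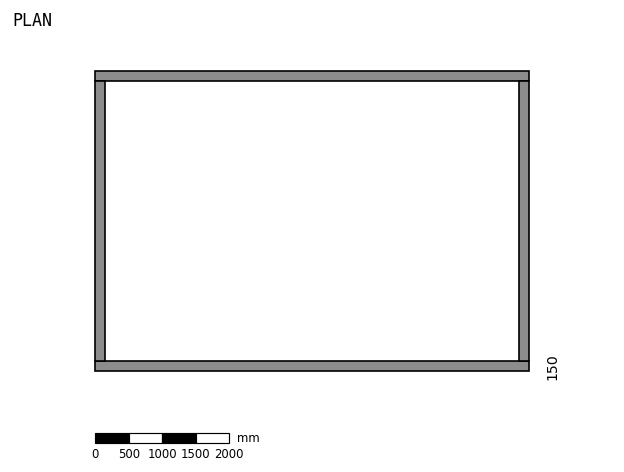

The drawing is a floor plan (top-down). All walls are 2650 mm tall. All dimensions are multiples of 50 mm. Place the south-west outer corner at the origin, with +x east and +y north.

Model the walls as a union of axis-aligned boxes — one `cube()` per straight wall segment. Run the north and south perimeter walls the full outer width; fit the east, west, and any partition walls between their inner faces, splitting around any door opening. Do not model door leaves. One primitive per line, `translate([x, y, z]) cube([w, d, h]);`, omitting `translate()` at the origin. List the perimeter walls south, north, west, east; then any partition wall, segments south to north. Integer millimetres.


cube([6500, 150, 2650]);
translate([0, 4350, 0]) cube([6500, 150, 2650]);
translate([0, 150, 0]) cube([150, 4200, 2650]);
translate([6350, 150, 0]) cube([150, 4200, 2650]);


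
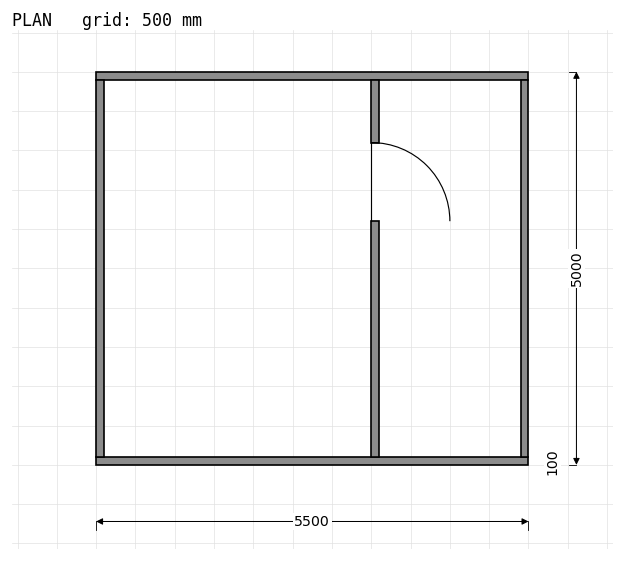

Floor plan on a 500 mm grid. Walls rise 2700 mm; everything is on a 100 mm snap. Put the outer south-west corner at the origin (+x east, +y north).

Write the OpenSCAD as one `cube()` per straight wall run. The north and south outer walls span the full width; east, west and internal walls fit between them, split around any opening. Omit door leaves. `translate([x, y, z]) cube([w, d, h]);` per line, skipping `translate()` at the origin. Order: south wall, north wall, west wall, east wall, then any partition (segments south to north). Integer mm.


cube([5500, 100, 2700]);
translate([0, 4900, 0]) cube([5500, 100, 2700]);
translate([0, 100, 0]) cube([100, 4800, 2700]);
translate([5400, 100, 0]) cube([100, 4800, 2700]);
translate([3500, 100, 0]) cube([100, 3000, 2700]);
translate([3500, 4100, 0]) cube([100, 800, 2700]);
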